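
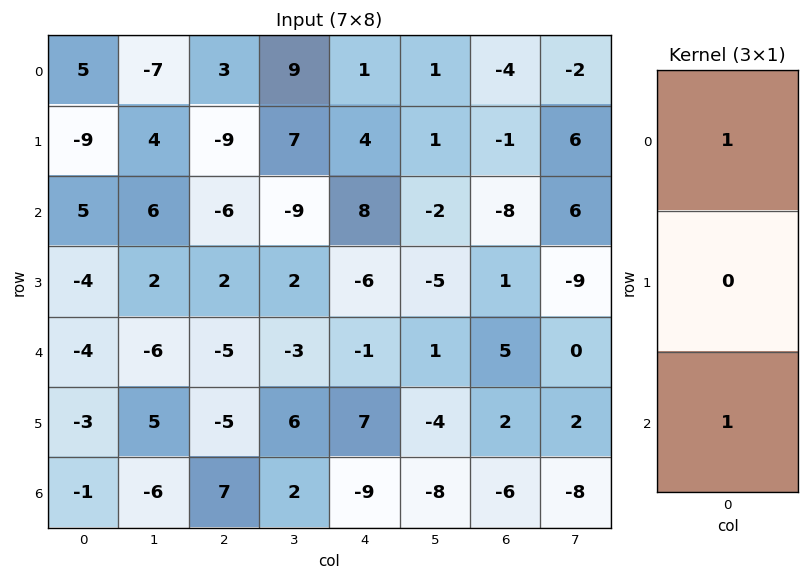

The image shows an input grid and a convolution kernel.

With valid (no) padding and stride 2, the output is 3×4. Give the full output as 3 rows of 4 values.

Output[0,0]: The receptive field on the input at this output position is [5 / -9 / 5]. Elementwise product with the kernel and sum: 5·1 + 5·1.

10 -3 9 -12
1 -11 7 -3
-5 2 -10 -1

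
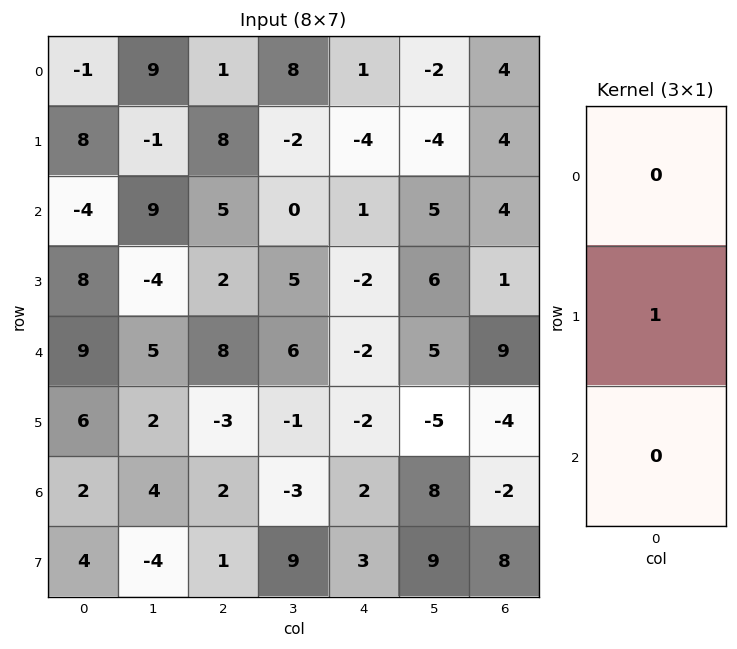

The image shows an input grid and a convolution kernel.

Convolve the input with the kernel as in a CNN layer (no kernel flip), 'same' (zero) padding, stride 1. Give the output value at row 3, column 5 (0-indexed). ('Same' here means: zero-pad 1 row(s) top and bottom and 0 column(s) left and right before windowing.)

The receptive field on the zero-padded input at this output position is [5 / 6 / 5]. Elementwise product with the kernel and sum: 6·1.

6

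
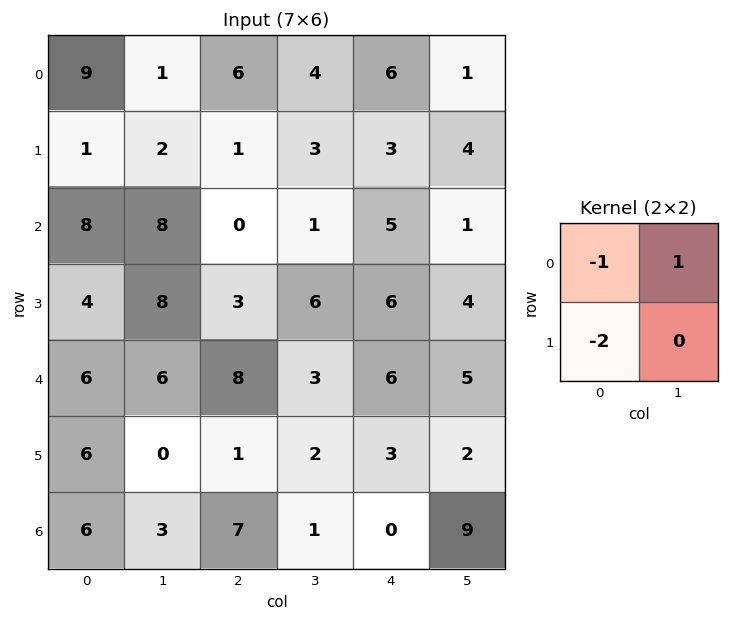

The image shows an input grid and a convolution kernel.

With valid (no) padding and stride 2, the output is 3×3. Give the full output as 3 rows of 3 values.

-10 -4 -11
-8 -5 -16
-12 -7 -7

Output[0,0]: The receptive field on the input at this output position is [9 1 / 1 2]. Elementwise product with the kernel and sum: 9·-1 + 1·1 + 1·-2.
Output[0,1]: The receptive field on the input at this output position is [6 4 / 1 3]. Elementwise product with the kernel and sum: 6·-1 + 4·1 + 1·-2.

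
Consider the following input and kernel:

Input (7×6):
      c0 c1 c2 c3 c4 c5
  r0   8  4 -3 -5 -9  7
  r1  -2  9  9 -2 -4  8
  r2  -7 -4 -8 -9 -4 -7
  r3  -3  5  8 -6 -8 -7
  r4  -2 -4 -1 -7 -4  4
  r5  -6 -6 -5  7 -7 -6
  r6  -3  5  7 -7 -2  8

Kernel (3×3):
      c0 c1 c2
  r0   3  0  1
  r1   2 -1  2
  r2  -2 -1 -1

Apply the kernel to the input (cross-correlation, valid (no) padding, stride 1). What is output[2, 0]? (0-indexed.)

-15

The receptive field on the input at this output position is [-7 -4 -8 / -3 5 8 / -2 -4 -1]. Elementwise product with the kernel and sum: -7·3 + -8·1 + -3·2 + 5·-1 + 8·2 + -2·-2 + -4·-1 + -1·-1.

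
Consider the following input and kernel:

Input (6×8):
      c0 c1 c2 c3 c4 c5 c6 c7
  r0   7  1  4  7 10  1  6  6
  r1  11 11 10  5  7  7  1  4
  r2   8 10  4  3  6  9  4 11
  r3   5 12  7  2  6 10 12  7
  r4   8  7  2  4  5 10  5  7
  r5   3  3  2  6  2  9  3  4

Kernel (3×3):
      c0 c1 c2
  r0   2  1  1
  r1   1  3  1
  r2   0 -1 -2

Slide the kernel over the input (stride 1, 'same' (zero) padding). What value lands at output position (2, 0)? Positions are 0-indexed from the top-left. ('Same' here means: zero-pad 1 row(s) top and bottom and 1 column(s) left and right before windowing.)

27

The receptive field on the zero-padded input at this output position is [0 11 11 / 0 8 10 / 0 5 12]. Elementwise product with the kernel and sum: 0·2 + 11·1 + 11·1 + 0·1 + 8·3 + 10·1 + 5·-1 + 12·-2.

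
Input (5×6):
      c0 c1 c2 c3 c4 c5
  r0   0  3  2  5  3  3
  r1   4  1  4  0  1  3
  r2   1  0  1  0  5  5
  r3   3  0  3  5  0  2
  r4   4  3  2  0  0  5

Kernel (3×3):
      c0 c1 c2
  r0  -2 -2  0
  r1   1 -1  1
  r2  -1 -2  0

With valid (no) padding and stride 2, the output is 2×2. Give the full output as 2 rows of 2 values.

0 -10
-6 -6

Output[0,0]: The receptive field on the input at this output position is [0 3 2 / 4 1 4 / 1 0 1]. Elementwise product with the kernel and sum: 0·-2 + 3·-2 + 4·1 + 1·-1 + 4·1 + 1·-1 + 0·-2.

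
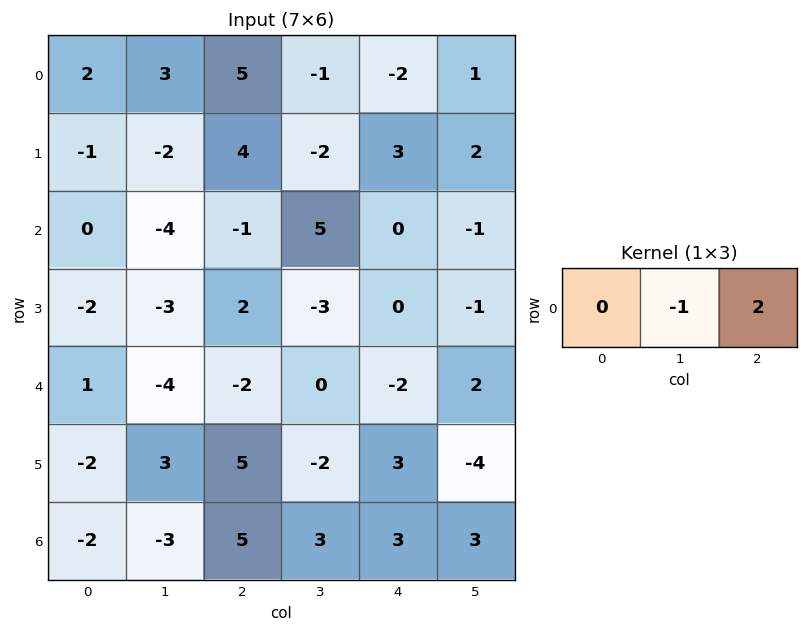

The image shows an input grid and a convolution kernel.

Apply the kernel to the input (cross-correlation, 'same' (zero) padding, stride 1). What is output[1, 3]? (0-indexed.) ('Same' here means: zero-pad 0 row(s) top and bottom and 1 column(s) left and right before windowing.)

8

The receptive field on the zero-padded input at this output position is [4 -2 3]. Elementwise product with the kernel and sum: -2·-1 + 3·2.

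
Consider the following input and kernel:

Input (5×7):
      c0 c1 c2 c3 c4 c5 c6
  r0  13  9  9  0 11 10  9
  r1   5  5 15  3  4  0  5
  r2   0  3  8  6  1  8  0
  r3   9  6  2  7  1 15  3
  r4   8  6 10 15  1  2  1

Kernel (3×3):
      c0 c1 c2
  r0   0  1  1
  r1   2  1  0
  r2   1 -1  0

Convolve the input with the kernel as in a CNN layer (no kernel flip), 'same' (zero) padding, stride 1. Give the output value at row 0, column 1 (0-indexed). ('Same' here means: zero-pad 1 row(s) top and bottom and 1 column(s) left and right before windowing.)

The receptive field on the zero-padded input at this output position is [0 0 0 / 13 9 9 / 5 5 15]. Elementwise product with the kernel and sum: 0·1 + 0·1 + 13·2 + 9·1 + 5·1 + 5·-1.

35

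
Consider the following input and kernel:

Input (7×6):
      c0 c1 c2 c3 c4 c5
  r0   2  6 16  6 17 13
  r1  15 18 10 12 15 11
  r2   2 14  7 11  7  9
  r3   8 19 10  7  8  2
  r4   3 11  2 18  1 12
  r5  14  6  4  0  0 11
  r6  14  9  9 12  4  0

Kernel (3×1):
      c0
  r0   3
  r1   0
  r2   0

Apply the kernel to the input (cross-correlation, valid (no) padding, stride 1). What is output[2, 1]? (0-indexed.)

The receptive field on the input at this output position is [14 / 19 / 11]. Elementwise product with the kernel and sum: 14·3.

42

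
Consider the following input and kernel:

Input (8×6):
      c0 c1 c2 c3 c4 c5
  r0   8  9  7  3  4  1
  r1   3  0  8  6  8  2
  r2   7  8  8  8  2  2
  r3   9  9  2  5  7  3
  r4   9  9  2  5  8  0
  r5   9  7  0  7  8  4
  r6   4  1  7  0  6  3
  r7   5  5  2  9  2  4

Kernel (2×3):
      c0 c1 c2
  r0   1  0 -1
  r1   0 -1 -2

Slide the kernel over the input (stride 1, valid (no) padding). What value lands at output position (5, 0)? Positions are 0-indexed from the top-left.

-6

The receptive field on the input at this output position is [9 7 0 / 4 1 7]. Elementwise product with the kernel and sum: 9·1 + 0·-1 + 1·-1 + 7·-2.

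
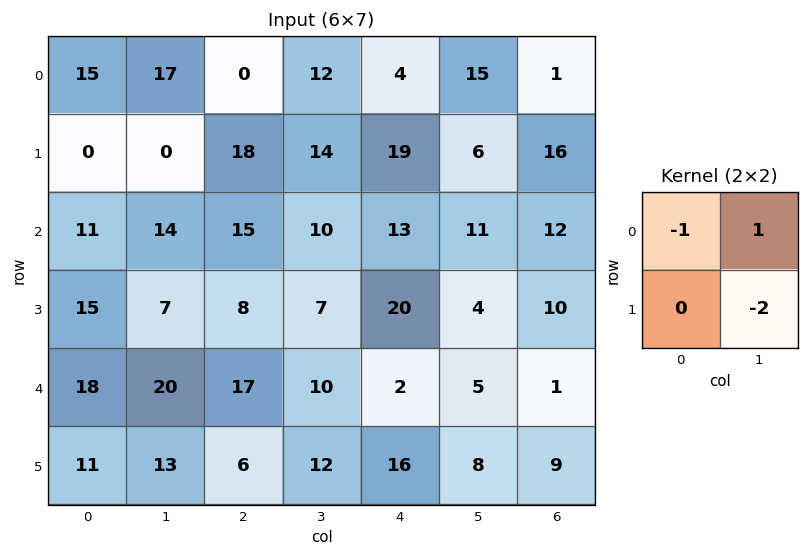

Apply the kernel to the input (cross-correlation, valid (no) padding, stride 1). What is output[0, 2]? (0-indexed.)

The receptive field on the input at this output position is [0 12 / 18 14]. Elementwise product with the kernel and sum: 0·-1 + 12·1 + 14·-2.

-16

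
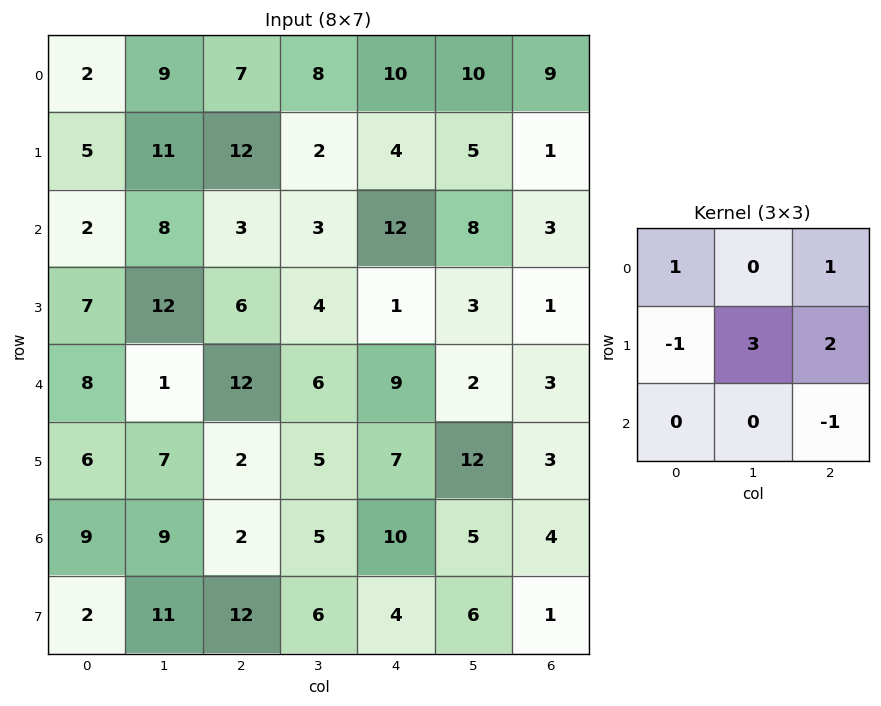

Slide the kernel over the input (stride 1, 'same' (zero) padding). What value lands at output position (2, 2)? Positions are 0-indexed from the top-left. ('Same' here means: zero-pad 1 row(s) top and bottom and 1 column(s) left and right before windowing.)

16

The receptive field on the zero-padded input at this output position is [11 12 2 / 8 3 3 / 12 6 4]. Elementwise product with the kernel and sum: 11·1 + 2·1 + 8·-1 + 3·3 + 3·2 + 4·-1.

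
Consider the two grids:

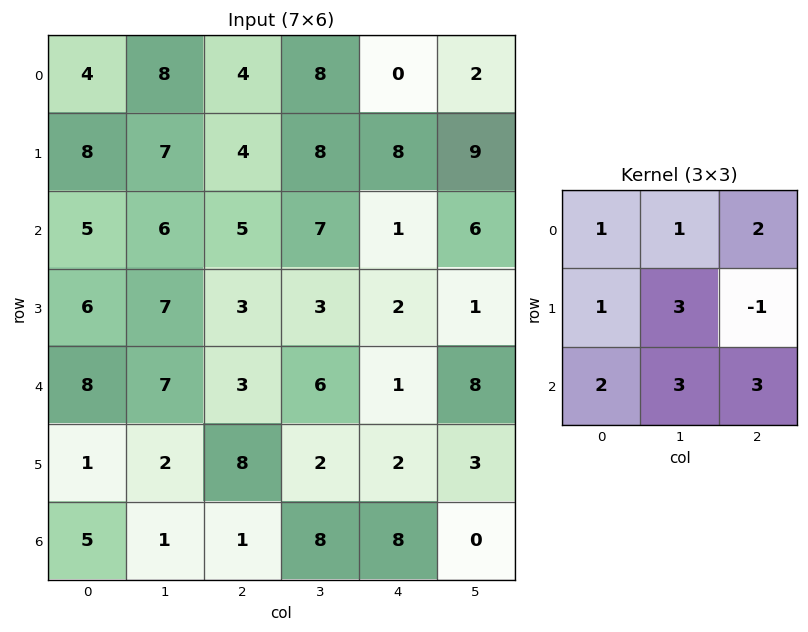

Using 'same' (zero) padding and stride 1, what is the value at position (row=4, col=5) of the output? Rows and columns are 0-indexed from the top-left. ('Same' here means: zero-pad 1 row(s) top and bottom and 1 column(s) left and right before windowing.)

The receptive field on the zero-padded input at this output position is [2 1 0 / 1 8 0 / 2 3 0]. Elementwise product with the kernel and sum: 2·1 + 1·1 + 0·2 + 1·1 + 8·3 + 0·-1 + 2·2 + 3·3 + 0·3.

41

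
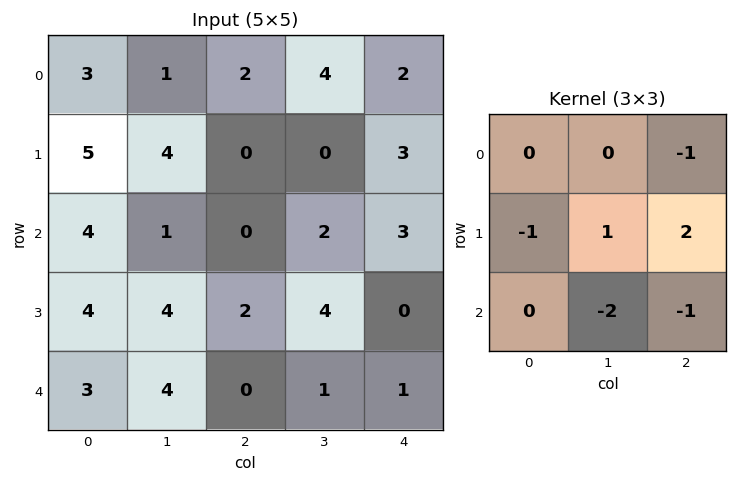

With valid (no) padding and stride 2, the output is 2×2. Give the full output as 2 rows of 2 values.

-5 -3
-4 -4

Output[0,0]: The receptive field on the input at this output position is [3 1 2 / 5 4 0 / 4 1 0]. Elementwise product with the kernel and sum: 2·-1 + 5·-1 + 4·1 + 0·2 + 1·-2 + 0·-1.
Output[0,1]: The receptive field on the input at this output position is [2 4 2 / 0 0 3 / 0 2 3]. Elementwise product with the kernel and sum: 2·-1 + 0·-1 + 0·1 + 3·2 + 2·-2 + 3·-1.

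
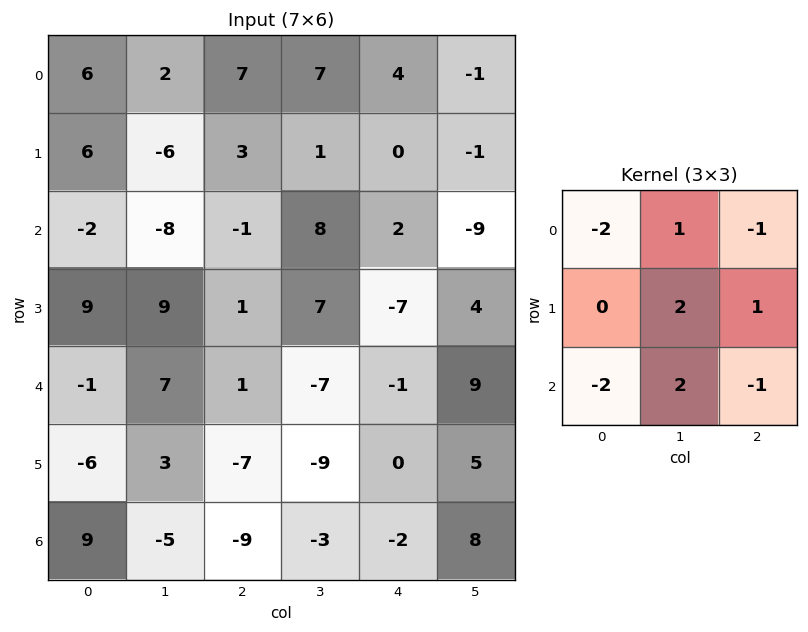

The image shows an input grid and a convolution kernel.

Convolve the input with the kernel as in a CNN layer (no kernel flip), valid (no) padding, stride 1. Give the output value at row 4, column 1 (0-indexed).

-34

The receptive field on the input at this output position is [7 1 -7 / 3 -7 -9 / -5 -9 -3]. Elementwise product with the kernel and sum: 7·-2 + 1·1 + -7·-1 + -7·2 + -9·1 + -5·-2 + -9·2 + -3·-1.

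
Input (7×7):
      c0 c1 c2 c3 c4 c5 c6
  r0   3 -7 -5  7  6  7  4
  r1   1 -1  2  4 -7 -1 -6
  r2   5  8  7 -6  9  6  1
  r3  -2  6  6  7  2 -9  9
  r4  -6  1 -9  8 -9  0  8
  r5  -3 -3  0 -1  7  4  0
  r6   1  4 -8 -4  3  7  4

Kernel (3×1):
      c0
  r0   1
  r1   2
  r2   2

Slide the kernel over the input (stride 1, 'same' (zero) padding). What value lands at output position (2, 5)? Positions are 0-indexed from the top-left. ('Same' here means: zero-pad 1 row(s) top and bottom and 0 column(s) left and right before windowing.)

-7

The receptive field on the zero-padded input at this output position is [-1 / 6 / -9]. Elementwise product with the kernel and sum: -1·1 + 6·2 + -9·2.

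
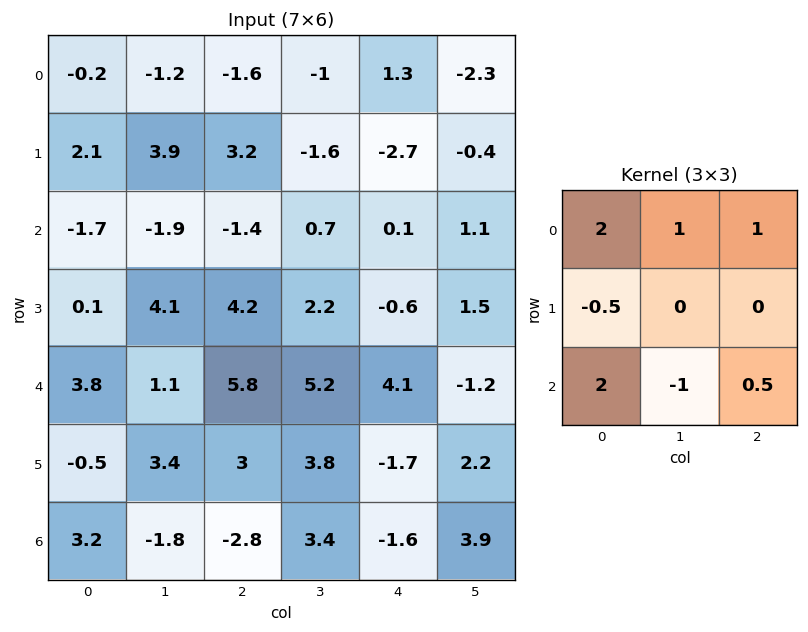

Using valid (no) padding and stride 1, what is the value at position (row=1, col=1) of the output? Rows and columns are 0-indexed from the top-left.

The receptive field on the input at this output position is [3.9 3.2 -1.6 / -1.9 -1.4 0.7 / 4.1 4.2 2.2]. Elementwise product with the kernel and sum: 3.9·2 + 3.2·1 + -1.6·1 + -1.9·-0.5 + 4.1·2 + 4.2·-1 + 2.2·0.5.

15.45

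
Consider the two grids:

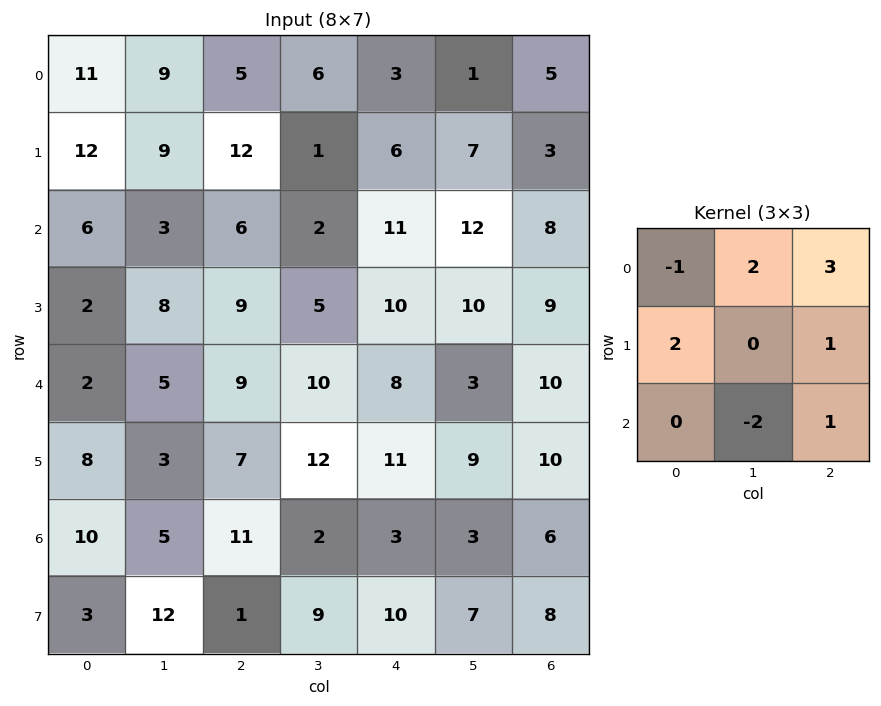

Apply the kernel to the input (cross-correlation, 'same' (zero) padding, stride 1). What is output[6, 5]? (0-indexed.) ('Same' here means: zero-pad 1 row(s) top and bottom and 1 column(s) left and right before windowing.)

The receptive field on the zero-padded input at this output position is [11 9 10 / 3 3 6 / 10 7 8]. Elementwise product with the kernel and sum: 11·-1 + 9·2 + 10·3 + 3·2 + 6·1 + 7·-2 + 8·1.

43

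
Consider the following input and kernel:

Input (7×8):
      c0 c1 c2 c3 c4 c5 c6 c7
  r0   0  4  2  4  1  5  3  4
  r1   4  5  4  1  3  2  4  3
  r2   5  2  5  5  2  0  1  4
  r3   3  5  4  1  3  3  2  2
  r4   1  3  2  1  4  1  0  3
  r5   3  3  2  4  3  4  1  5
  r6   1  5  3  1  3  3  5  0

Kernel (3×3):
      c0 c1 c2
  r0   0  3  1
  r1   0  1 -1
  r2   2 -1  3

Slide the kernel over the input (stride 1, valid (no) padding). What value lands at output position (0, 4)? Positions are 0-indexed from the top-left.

The receptive field on the input at this output position is [1 5 3 / 3 2 4 / 2 0 1]. Elementwise product with the kernel and sum: 5·3 + 3·1 + 2·1 + 4·-1 + 2·2 + 0·-1 + 1·3.

23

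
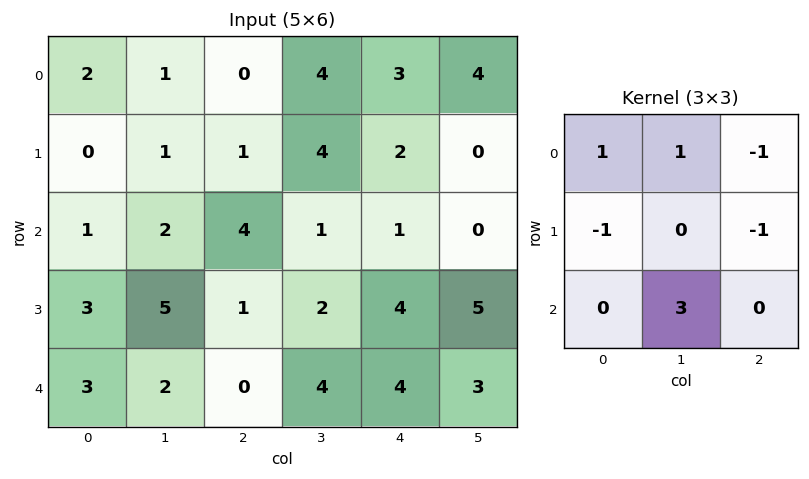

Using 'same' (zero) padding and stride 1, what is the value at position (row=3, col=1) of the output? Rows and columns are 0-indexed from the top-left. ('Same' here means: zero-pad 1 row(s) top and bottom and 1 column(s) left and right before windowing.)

1

The receptive field on the zero-padded input at this output position is [1 2 4 / 3 5 1 / 3 2 0]. Elementwise product with the kernel and sum: 1·1 + 2·1 + 4·-1 + 3·-1 + 1·-1 + 2·3.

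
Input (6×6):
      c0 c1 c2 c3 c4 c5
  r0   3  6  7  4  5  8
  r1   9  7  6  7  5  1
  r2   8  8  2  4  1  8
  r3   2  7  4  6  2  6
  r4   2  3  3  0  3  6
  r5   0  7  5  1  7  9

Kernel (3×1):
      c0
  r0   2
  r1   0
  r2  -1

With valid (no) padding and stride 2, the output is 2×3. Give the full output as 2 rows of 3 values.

Output[0,0]: The receptive field on the input at this output position is [3 / 9 / 8]. Elementwise product with the kernel and sum: 3·2 + 8·-1.

-2 12 9
14 1 -1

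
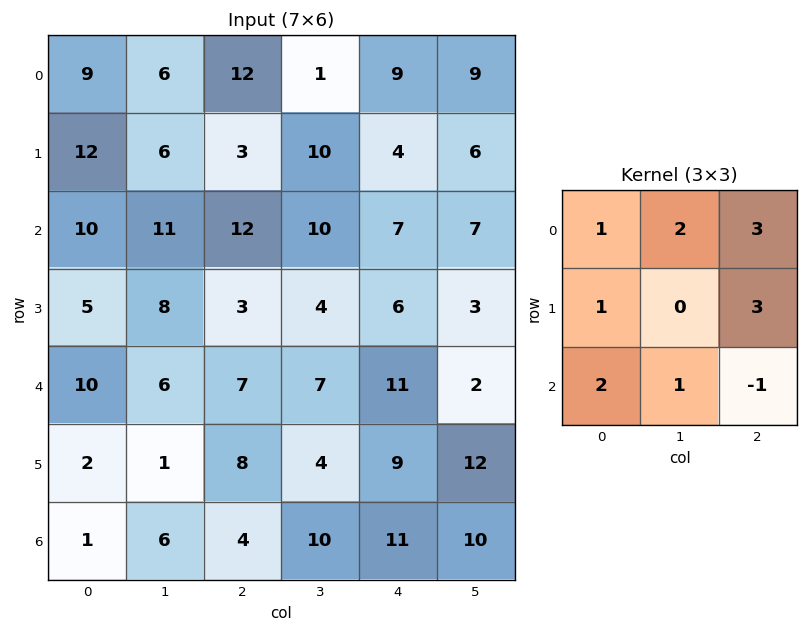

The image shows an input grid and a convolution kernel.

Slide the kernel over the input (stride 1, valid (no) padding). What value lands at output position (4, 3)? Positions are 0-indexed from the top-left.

The receptive field on the input at this output position is [7 11 2 / 4 9 12 / 10 11 10]. Elementwise product with the kernel and sum: 7·1 + 11·2 + 2·3 + 4·1 + 12·3 + 10·2 + 11·1 + 10·-1.

96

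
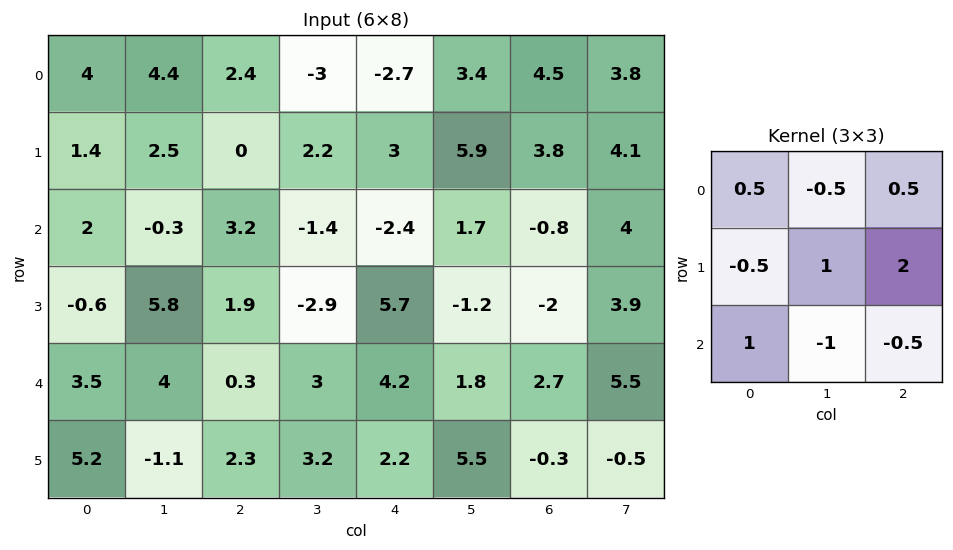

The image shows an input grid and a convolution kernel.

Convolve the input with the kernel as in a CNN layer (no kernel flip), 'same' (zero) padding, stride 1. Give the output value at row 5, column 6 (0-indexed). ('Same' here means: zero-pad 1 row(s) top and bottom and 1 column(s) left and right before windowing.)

The receptive field on the zero-padded input at this output position is [1.8 2.7 5.5 / 5.5 -0.3 -0.5 / 0 0 0]. Elementwise product with the kernel and sum: 1.8·0.5 + 2.7·-0.5 + 5.5·0.5 + 5.5·-0.5 + -0.3·1 + -0.5·2 + 0·1 + 0·-1 + 0·-0.5.

-1.75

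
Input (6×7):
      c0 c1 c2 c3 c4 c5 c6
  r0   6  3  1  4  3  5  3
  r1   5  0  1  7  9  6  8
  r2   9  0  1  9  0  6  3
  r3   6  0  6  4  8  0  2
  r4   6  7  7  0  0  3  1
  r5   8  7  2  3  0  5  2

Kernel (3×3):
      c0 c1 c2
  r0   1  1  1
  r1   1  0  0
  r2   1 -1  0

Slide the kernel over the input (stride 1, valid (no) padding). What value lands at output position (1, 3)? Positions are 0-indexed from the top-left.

27

The receptive field on the input at this output position is [7 9 6 / 9 0 6 / 4 8 0]. Elementwise product with the kernel and sum: 7·1 + 9·1 + 6·1 + 9·1 + 4·1 + 8·-1.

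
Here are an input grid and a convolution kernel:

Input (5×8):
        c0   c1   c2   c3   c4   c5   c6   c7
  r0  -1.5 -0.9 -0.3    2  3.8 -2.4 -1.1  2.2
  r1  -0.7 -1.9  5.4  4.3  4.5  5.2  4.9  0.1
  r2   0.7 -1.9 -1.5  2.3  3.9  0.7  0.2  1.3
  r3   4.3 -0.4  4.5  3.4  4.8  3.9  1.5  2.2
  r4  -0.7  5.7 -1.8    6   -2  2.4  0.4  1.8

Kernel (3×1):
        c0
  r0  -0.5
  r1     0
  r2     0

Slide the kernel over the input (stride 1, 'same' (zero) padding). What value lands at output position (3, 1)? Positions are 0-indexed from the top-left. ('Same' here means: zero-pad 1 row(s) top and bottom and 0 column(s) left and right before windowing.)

0.95

The receptive field on the zero-padded input at this output position is [-1.9 / -0.4 / 5.7]. Elementwise product with the kernel and sum: -1.9·-0.5.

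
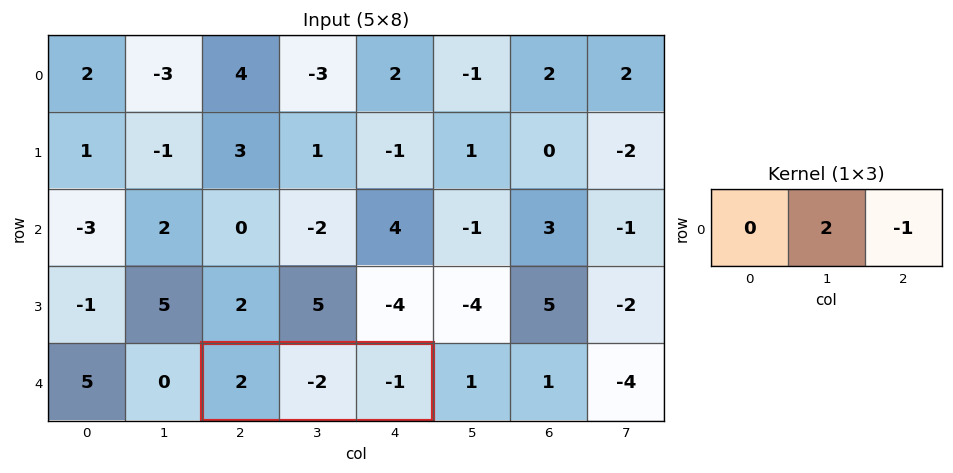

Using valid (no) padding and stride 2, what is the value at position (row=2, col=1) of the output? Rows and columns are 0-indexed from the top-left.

The receptive field on the input at this output position is [2 -2 -1]. Elementwise product with the kernel and sum: -2·2 + -1·-1.

-3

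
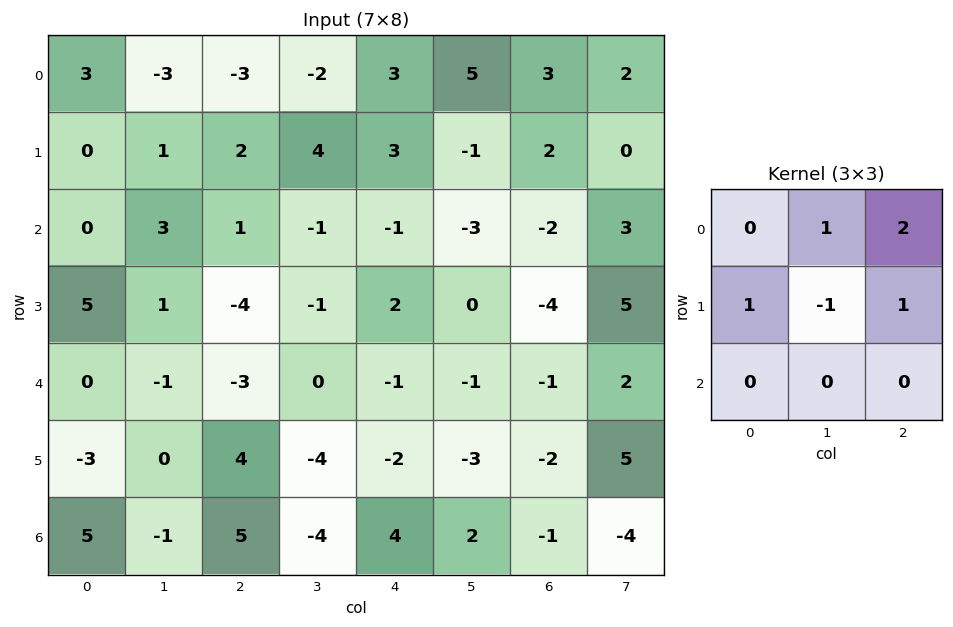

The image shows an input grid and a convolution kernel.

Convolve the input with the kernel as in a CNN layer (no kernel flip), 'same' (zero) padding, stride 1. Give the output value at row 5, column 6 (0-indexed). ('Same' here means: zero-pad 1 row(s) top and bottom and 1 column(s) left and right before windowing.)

The receptive field on the zero-padded input at this output position is [-1 -1 2 / -3 -2 5 / 2 -1 -4]. Elementwise product with the kernel and sum: -1·1 + 2·2 + -3·1 + -2·-1 + 5·1.

7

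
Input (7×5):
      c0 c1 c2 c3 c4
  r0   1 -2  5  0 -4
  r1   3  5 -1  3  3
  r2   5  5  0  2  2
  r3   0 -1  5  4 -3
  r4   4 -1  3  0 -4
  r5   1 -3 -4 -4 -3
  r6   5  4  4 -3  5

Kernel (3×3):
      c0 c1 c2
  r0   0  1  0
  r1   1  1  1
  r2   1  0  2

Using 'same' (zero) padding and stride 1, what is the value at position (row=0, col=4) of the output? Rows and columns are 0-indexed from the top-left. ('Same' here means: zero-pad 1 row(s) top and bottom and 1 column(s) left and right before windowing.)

-1

The receptive field on the zero-padded input at this output position is [0 0 0 / 0 -4 0 / 3 3 0]. Elementwise product with the kernel and sum: 0·1 + 0·1 + -4·1 + 0·1 + 3·1 + 0·2.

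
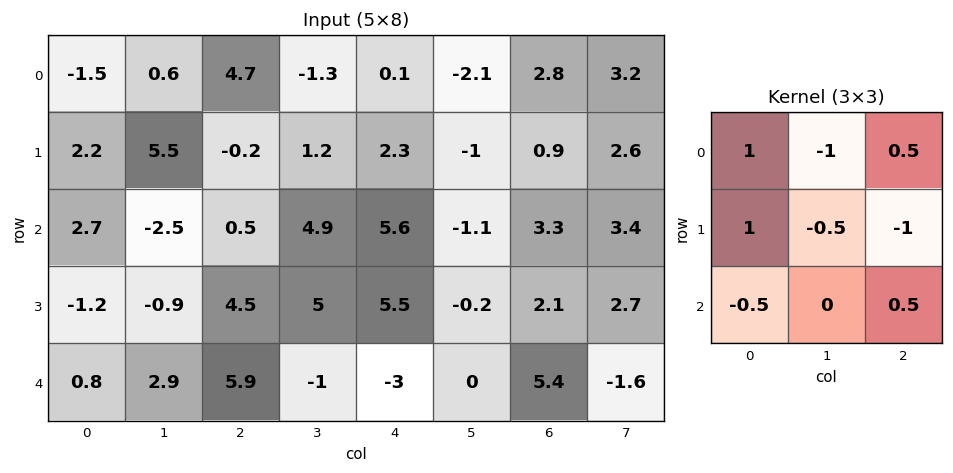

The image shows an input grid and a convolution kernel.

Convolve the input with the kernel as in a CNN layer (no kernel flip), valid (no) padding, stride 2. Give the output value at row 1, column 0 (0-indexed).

The receptive field on the input at this output position is [2.7 -2.5 0.5 / -1.2 -0.9 4.5 / 0.8 2.9 5.9]. Elementwise product with the kernel and sum: 2.7·1 + -2.5·-1 + 0.5·0.5 + -1.2·1 + -0.9·-0.5 + 4.5·-1 + 0.8·-0.5 + 5.9·0.5.

2.75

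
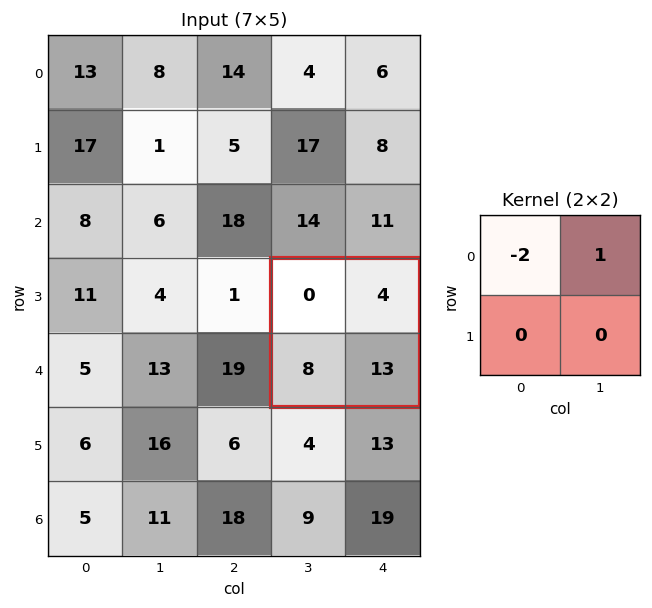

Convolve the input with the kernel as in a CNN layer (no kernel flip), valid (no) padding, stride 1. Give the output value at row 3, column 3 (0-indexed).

4

The receptive field on the input at this output position is [0 4 / 8 13]. Elementwise product with the kernel and sum: 0·-2 + 4·1.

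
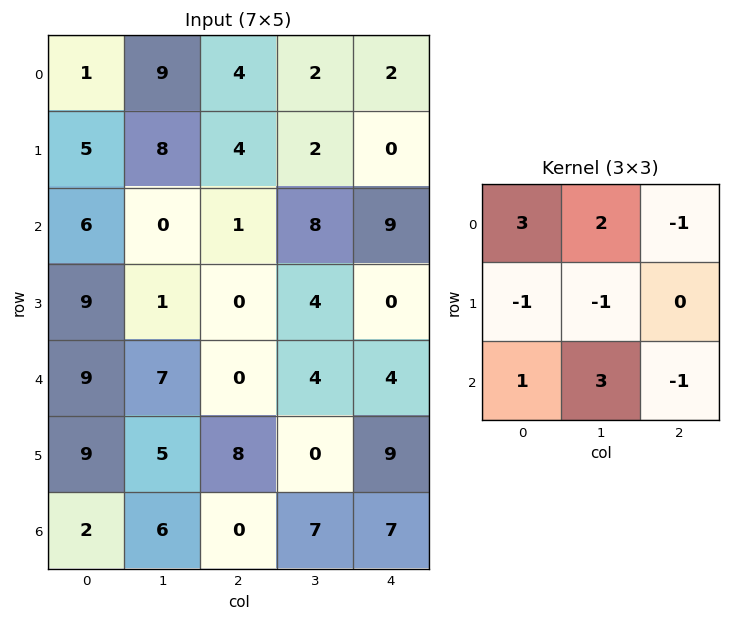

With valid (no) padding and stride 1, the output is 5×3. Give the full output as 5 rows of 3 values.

Output[0,0]: The receptive field on the input at this output position is [1 9 4 / 5 8 4 / 6 0 1]. Elementwise product with the kernel and sum: 1·3 + 9·2 + 4·-1 + 5·-1 + 8·-1 + 6·1 + 0·3 + 1·-1.
Output[0,1]: The receptive field on the input at this output position is [9 4 2 / 8 4 2 / 0 1 8]. Elementwise product with the kernel and sum: 9·3 + 4·2 + 2·-1 + 8·-1 + 4·-1 + 0·1 + 1·3 + 8·-1.

9 16 24
33 26 19
37 -4 14
29 21 3
47 3 10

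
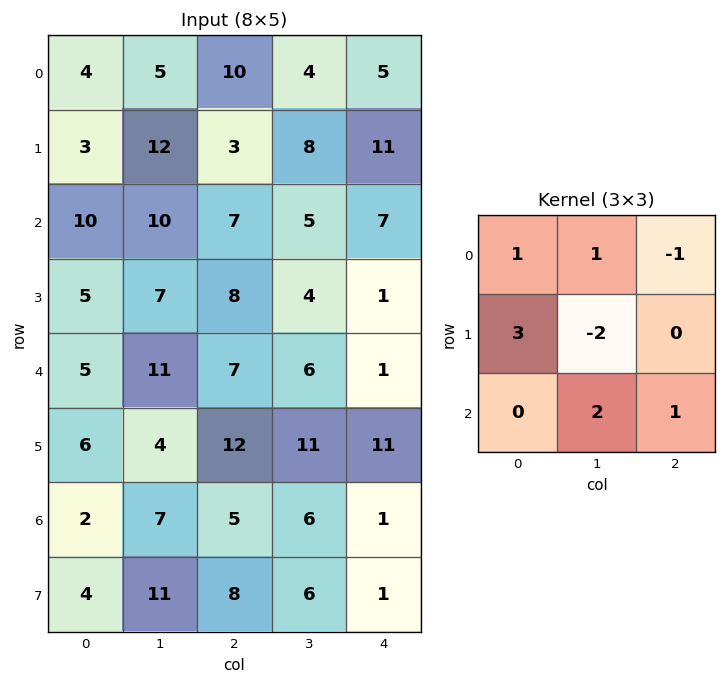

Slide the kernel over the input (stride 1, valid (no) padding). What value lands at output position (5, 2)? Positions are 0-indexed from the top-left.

The receptive field on the input at this output position is [12 11 11 / 5 6 1 / 8 6 1]. Elementwise product with the kernel and sum: 12·1 + 11·1 + 11·-1 + 5·3 + 6·-2 + 6·2 + 1·1.

28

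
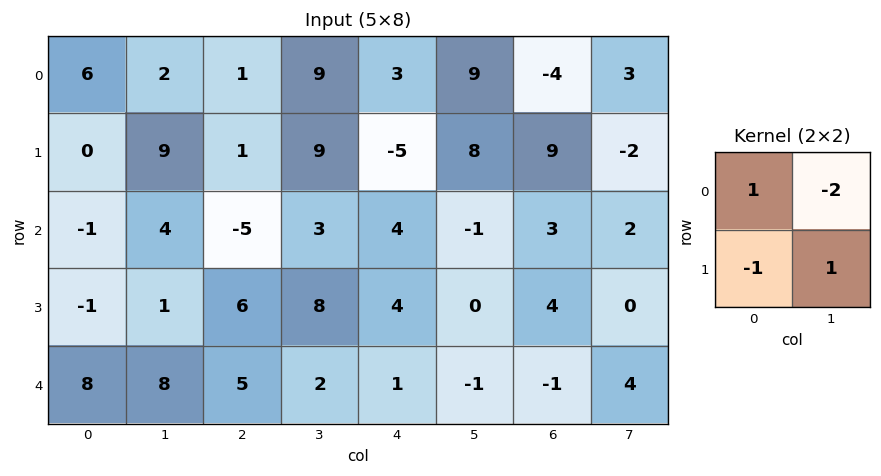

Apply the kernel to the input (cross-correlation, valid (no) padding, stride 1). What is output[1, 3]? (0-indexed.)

The receptive field on the input at this output position is [9 -5 / 3 4]. Elementwise product with the kernel and sum: 9·1 + -5·-2 + 3·-1 + 4·1.

20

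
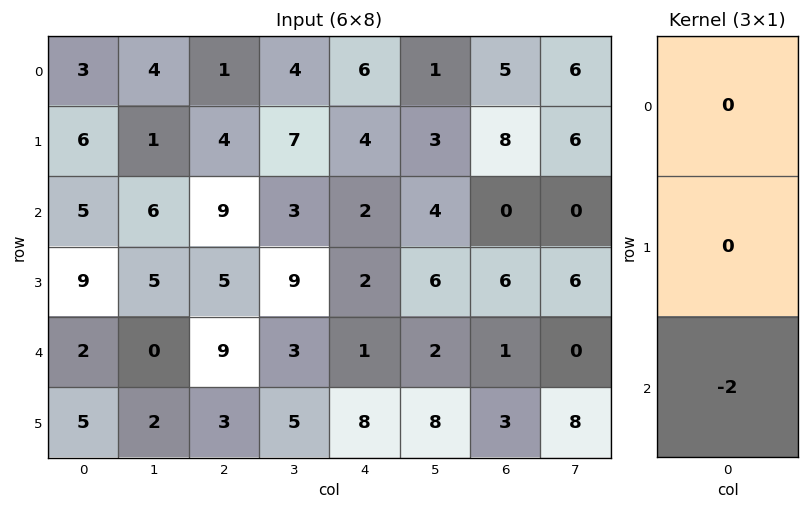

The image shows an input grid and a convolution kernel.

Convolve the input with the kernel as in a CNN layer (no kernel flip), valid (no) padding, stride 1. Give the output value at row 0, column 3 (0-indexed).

The receptive field on the input at this output position is [4 / 7 / 3]. Elementwise product with the kernel and sum: 3·-2.

-6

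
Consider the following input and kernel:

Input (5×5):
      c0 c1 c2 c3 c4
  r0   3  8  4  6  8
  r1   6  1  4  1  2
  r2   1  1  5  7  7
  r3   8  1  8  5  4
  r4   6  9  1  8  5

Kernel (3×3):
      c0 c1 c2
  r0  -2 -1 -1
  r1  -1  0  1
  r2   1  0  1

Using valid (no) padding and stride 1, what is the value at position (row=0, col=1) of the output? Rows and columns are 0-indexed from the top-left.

-18

The receptive field on the input at this output position is [8 4 6 / 1 4 1 / 1 5 7]. Elementwise product with the kernel and sum: 8·-2 + 4·-1 + 6·-1 + 1·-1 + 1·1 + 1·1 + 7·1.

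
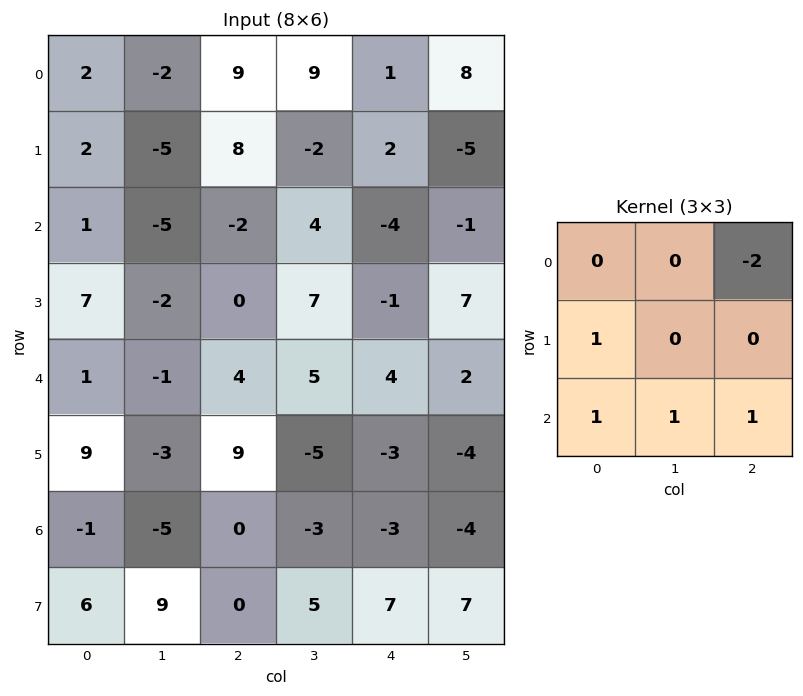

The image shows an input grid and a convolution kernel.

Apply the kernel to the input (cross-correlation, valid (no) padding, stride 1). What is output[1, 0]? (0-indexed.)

-10

The receptive field on the input at this output position is [2 -5 8 / 1 -5 -2 / 7 -2 0]. Elementwise product with the kernel and sum: 8·-2 + 1·1 + 7·1 + -2·1 + 0·1.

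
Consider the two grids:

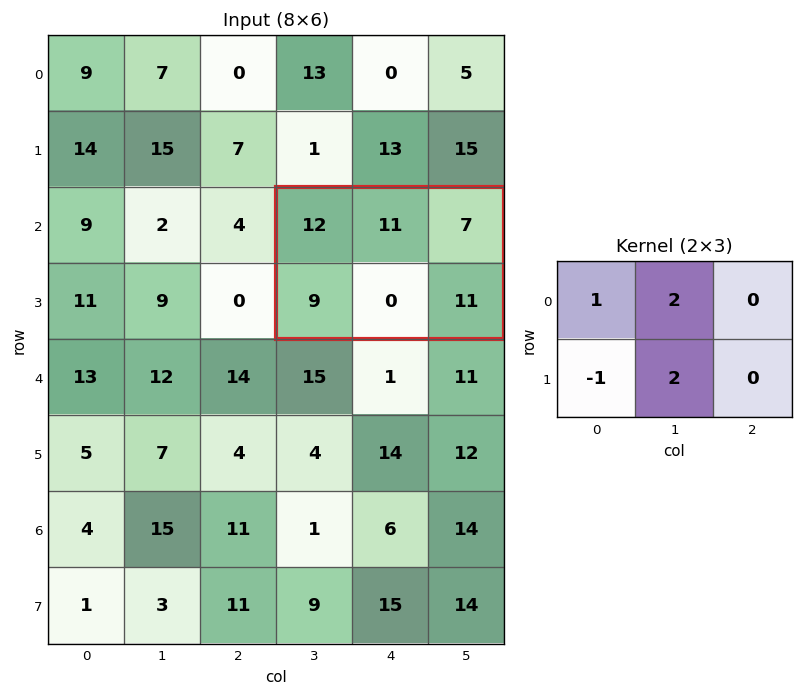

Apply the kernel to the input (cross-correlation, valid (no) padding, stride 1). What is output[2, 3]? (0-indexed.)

25

The receptive field on the input at this output position is [12 11 7 / 9 0 11]. Elementwise product with the kernel and sum: 12·1 + 11·2 + 9·-1 + 0·2.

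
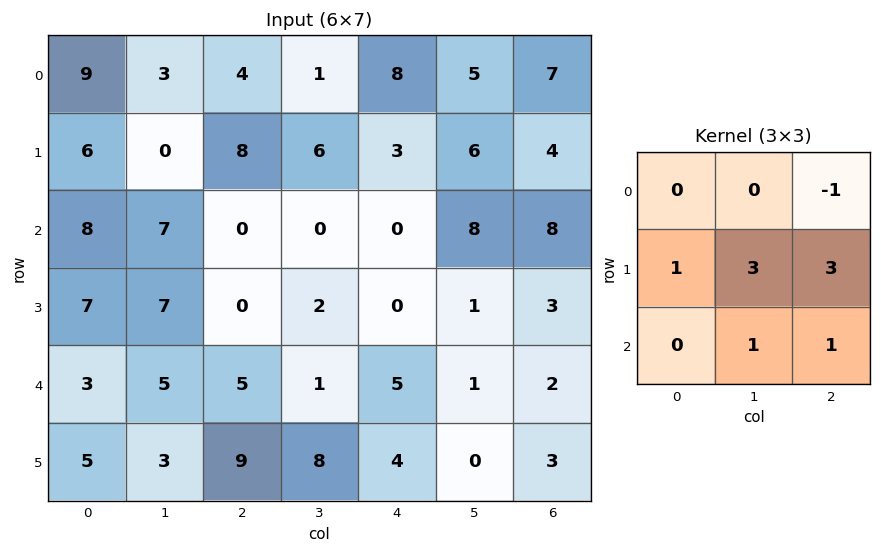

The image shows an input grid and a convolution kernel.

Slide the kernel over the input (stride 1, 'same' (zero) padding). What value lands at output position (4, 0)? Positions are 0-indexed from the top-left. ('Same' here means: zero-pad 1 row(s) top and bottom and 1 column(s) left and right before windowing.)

The receptive field on the zero-padded input at this output position is [0 7 7 / 0 3 5 / 0 5 3]. Elementwise product with the kernel and sum: 7·-1 + 0·1 + 3·3 + 5·3 + 5·1 + 3·1.

25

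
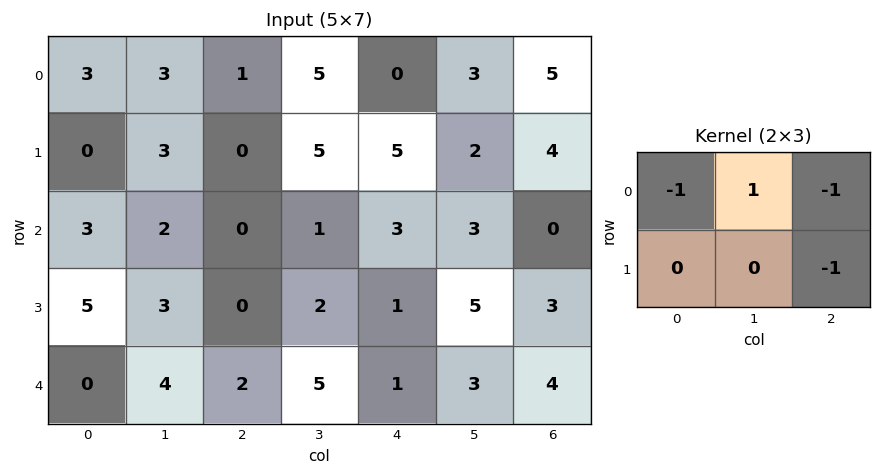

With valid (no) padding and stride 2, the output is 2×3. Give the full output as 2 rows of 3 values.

-1 -1 -6
-1 -3 -3

Output[0,0]: The receptive field on the input at this output position is [3 3 1 / 0 3 0]. Elementwise product with the kernel and sum: 3·-1 + 3·1 + 1·-1 + 0·-1.
Output[0,1]: The receptive field on the input at this output position is [1 5 0 / 0 5 5]. Elementwise product with the kernel and sum: 1·-1 + 5·1 + 0·-1 + 5·-1.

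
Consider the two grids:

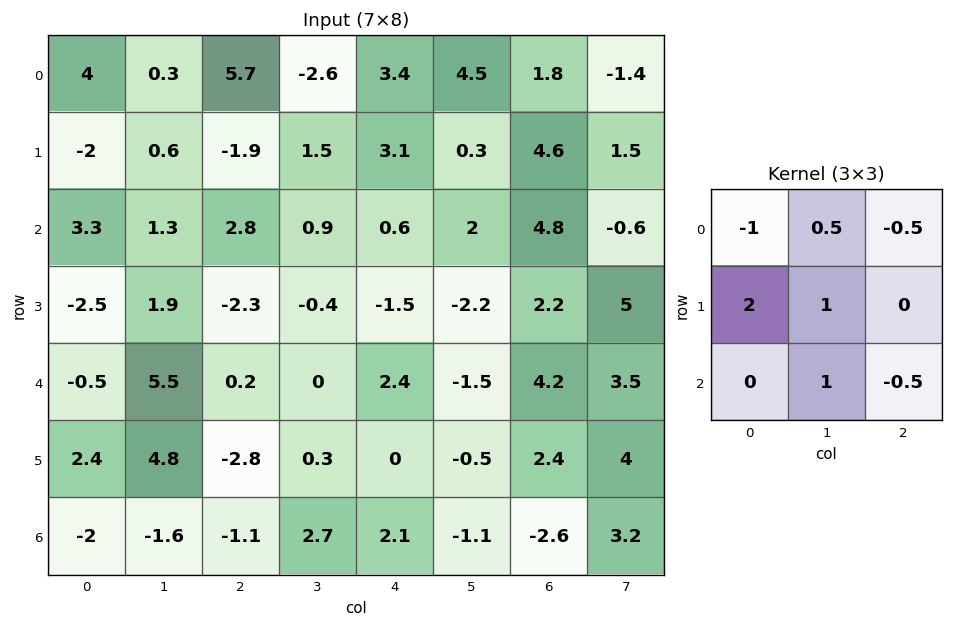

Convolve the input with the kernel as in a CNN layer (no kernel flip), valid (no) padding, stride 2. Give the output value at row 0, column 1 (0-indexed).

The receptive field on the input at this output position is [5.7 -2.6 3.4 / -1.9 1.5 3.1 / 2.8 0.9 0.6]. Elementwise product with the kernel and sum: 5.7·-1 + -2.6·0.5 + 3.4·-0.5 + -1.9·2 + 1.5·1 + 0.9·1 + 0.6·-0.5.

-10.4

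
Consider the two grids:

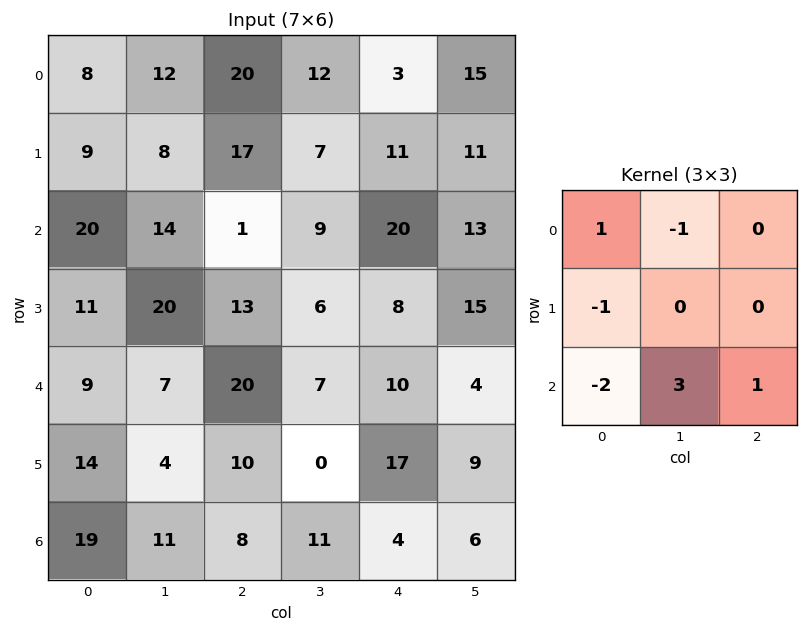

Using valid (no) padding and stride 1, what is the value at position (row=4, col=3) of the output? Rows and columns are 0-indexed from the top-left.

-7

The receptive field on the input at this output position is [7 10 4 / 0 17 9 / 11 4 6]. Elementwise product with the kernel and sum: 7·1 + 10·-1 + 0·-1 + 11·-2 + 4·3 + 6·1.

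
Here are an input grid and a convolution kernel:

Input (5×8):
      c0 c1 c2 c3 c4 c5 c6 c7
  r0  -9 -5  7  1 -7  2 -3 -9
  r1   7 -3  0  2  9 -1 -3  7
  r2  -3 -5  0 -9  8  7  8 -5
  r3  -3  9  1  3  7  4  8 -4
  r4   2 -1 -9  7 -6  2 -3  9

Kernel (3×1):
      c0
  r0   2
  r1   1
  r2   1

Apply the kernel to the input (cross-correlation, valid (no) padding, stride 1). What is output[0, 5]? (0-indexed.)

The receptive field on the input at this output position is [2 / -1 / 7]. Elementwise product with the kernel and sum: 2·2 + -1·1 + 7·1.

10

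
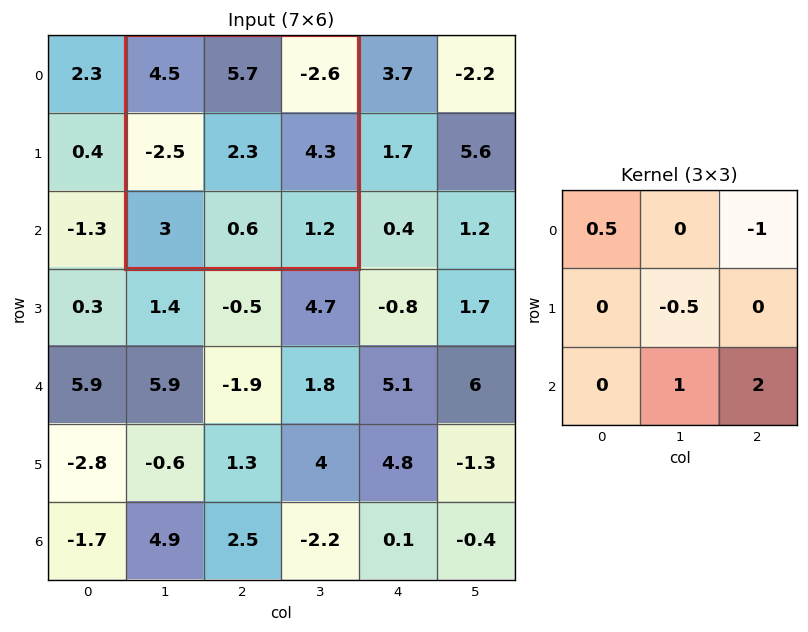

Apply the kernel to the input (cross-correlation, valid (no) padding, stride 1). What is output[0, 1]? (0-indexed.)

6.7

The receptive field on the input at this output position is [4.5 5.7 -2.6 / -2.5 2.3 4.3 / 3 0.6 1.2]. Elementwise product with the kernel and sum: 4.5·0.5 + -2.6·-1 + 2.3·-0.5 + 0.6·1 + 1.2·2.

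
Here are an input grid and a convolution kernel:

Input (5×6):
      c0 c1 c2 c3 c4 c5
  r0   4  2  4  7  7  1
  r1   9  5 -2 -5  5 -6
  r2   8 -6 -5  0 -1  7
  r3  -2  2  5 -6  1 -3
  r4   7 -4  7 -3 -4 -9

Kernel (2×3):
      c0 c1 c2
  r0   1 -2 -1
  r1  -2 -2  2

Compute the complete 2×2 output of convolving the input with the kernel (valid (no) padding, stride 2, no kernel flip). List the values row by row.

Output[0,0]: The receptive field on the input at this output position is [4 2 4 / 9 5 -2]. Elementwise product with the kernel and sum: 4·1 + 2·-2 + 4·-1 + 9·-2 + 5·-2 + -2·2.
Output[0,1]: The receptive field on the input at this output position is [4 7 7 / -2 -5 5]. Elementwise product with the kernel and sum: 4·1 + 7·-2 + 7·-1 + -2·-2 + -5·-2 + 5·2.

-36 7
35 0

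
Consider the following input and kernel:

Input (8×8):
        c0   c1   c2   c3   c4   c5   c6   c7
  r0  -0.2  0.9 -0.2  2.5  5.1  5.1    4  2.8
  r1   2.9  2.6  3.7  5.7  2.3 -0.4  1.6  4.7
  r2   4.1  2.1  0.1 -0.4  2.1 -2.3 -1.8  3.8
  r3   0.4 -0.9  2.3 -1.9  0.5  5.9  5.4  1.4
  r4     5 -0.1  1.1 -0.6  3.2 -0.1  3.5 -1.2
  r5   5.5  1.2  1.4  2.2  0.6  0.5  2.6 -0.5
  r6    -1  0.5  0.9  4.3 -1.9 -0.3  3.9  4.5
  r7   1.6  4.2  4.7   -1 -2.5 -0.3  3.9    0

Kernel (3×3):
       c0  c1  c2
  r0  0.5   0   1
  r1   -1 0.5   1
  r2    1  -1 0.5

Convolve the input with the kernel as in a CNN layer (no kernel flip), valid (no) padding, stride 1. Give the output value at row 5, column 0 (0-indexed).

The receptive field on the input at this output position is [5.5 1.2 1.4 / -1 0.5 0.9 / 1.6 4.2 4.7]. Elementwise product with the kernel and sum: 5.5·0.5 + 1.4·1 + -1·-1 + 0.5·0.5 + 0.9·1 + 1.6·1 + 4.2·-1 + 4.7·0.5.

6.05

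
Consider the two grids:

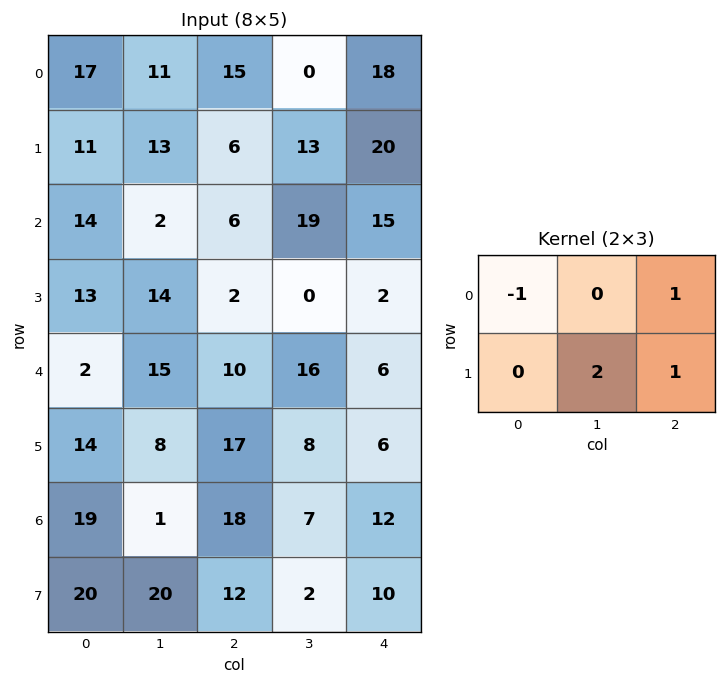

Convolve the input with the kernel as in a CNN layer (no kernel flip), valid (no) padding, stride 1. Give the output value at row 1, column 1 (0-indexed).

31

The receptive field on the input at this output position is [13 6 13 / 2 6 19]. Elementwise product with the kernel and sum: 13·-1 + 13·1 + 6·2 + 19·1.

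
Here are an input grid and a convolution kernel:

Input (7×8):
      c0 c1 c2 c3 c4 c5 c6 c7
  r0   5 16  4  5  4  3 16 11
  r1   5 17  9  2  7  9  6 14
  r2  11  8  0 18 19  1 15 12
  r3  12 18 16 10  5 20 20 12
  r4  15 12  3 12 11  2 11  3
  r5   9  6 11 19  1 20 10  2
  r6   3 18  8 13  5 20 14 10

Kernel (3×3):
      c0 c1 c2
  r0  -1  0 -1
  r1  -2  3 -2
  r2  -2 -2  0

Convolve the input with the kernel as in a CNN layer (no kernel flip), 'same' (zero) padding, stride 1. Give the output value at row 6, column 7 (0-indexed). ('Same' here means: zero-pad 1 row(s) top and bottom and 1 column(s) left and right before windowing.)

-8

The receptive field on the zero-padded input at this output position is [10 2 0 / 14 10 0 / 0 0 0]. Elementwise product with the kernel and sum: 10·-1 + 0·-1 + 14·-2 + 10·3 + 0·-2 + 0·-2 + 0·-2.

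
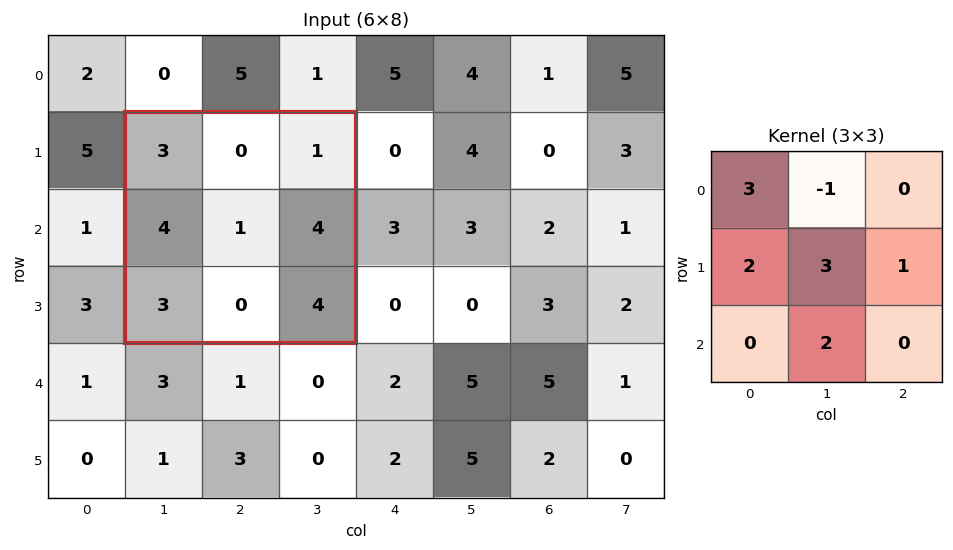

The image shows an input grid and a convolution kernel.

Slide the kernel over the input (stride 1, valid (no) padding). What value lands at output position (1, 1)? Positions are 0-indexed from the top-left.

The receptive field on the input at this output position is [3 0 1 / 4 1 4 / 3 0 4]. Elementwise product with the kernel and sum: 3·3 + 0·-1 + 4·2 + 1·3 + 4·1 + 0·2.

24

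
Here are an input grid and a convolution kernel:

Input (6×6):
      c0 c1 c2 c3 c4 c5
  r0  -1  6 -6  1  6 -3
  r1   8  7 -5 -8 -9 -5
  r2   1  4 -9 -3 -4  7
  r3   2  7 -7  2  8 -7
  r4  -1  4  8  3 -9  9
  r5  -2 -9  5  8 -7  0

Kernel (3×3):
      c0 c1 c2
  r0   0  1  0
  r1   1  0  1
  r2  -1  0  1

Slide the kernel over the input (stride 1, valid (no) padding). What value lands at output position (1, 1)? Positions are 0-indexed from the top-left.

The receptive field on the input at this output position is [7 -5 -8 / 4 -9 -3 / 7 -7 2]. Elementwise product with the kernel and sum: -5·1 + 4·1 + -3·1 + 7·-1 + 2·1.

-9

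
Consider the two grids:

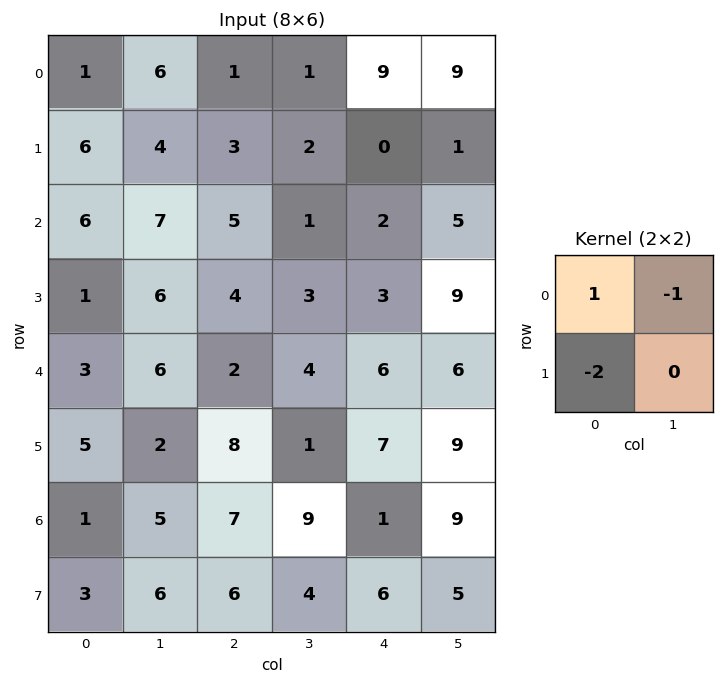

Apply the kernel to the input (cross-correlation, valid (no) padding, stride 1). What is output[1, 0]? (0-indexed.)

-10

The receptive field on the input at this output position is [6 4 / 6 7]. Elementwise product with the kernel and sum: 6·1 + 4·-1 + 6·-2.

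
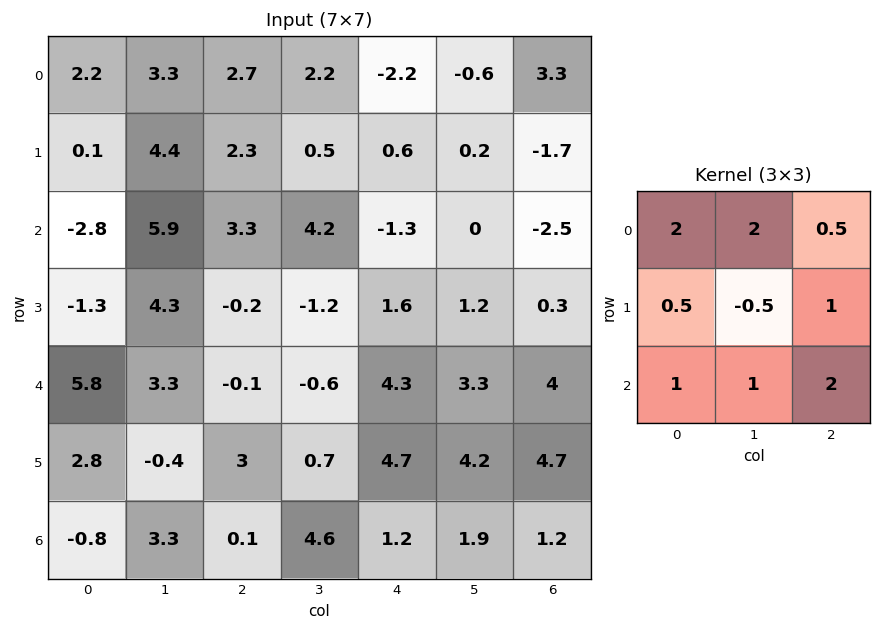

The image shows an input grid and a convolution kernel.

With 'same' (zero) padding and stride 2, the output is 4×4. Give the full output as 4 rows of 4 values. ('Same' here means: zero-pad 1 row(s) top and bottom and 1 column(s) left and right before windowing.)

11.1 10.2 3.1 -3.45
17 20.85 7.85 -0.25
1.95 12.7 16.05 11.55
9.1 11.75 16.5 18.15

Output[0,0]: The receptive field on the zero-padded input at this output position is [0 0 0 / 0 2.2 3.3 / 0 0.1 4.4]. Elementwise product with the kernel and sum: 0·2 + 0·2 + 0·0.5 + 0·0.5 + 2.2·-0.5 + 3.3·1 + 0·1 + 0.1·1 + 4.4·2.
Output[0,1]: The receptive field on the zero-padded input at this output position is [0 0 0 / 3.3 2.7 2.2 / 4.4 2.3 0.5]. Elementwise product with the kernel and sum: 0·2 + 0·2 + 0·0.5 + 3.3·0.5 + 2.7·-0.5 + 2.2·1 + 4.4·1 + 2.3·1 + 0.5·2.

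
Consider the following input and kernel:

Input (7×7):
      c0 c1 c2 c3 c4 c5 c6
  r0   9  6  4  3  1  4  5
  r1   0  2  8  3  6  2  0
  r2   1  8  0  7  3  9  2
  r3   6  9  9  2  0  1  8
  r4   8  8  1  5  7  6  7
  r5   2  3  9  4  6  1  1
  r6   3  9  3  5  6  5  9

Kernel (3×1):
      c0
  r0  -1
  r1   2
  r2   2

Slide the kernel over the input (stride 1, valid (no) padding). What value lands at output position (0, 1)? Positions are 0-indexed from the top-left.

14

The receptive field on the input at this output position is [6 / 2 / 8]. Elementwise product with the kernel and sum: 6·-1 + 2·2 + 8·2.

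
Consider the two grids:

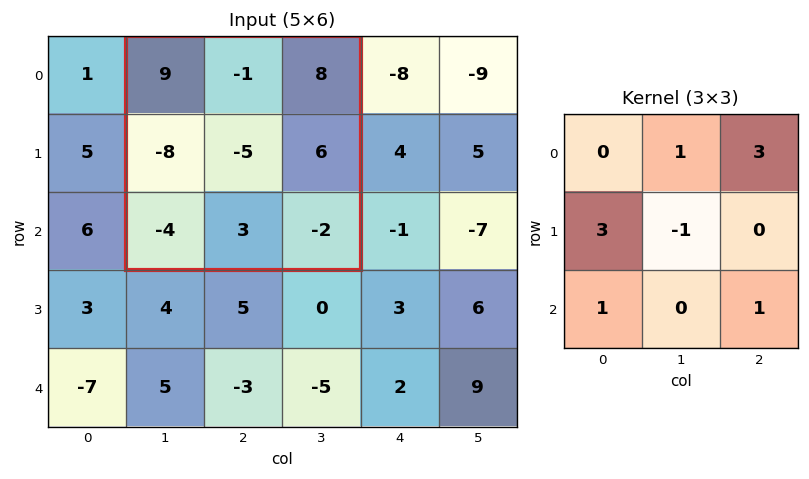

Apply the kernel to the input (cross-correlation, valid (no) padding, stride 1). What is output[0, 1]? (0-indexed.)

The receptive field on the input at this output position is [9 -1 8 / -8 -5 6 / -4 3 -2]. Elementwise product with the kernel and sum: -1·1 + 8·3 + -8·3 + -5·-1 + -4·1 + -2·1.

-2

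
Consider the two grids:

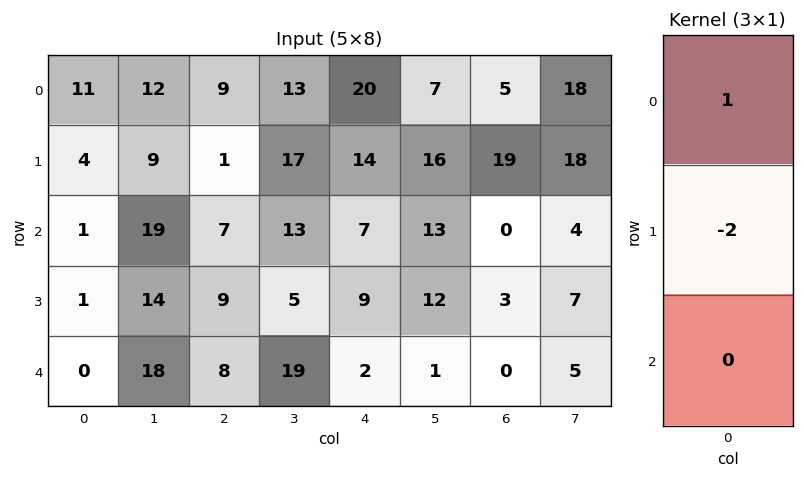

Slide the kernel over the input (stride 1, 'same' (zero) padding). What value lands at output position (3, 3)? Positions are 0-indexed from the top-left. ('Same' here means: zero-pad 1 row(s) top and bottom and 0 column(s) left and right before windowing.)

The receptive field on the zero-padded input at this output position is [13 / 5 / 19]. Elementwise product with the kernel and sum: 13·1 + 5·-2.

3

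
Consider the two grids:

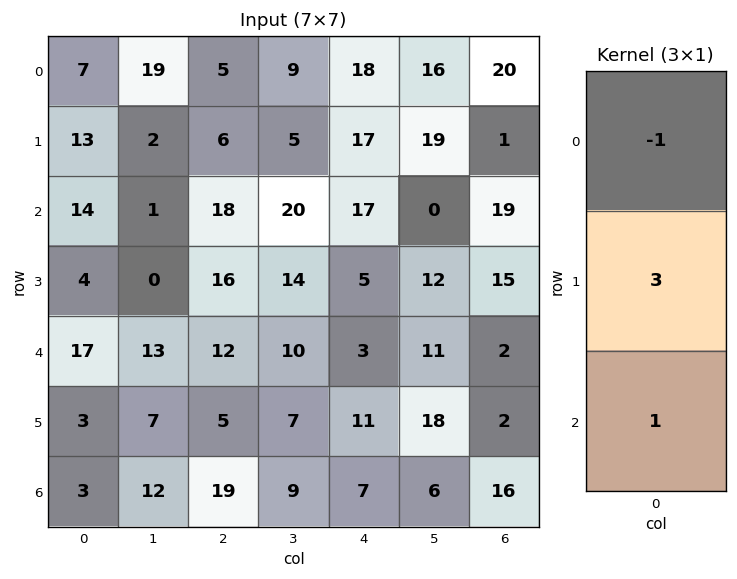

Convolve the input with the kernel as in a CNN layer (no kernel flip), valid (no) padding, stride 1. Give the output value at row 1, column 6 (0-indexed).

71

The receptive field on the input at this output position is [1 / 19 / 15]. Elementwise product with the kernel and sum: 1·-1 + 19·3 + 15·1.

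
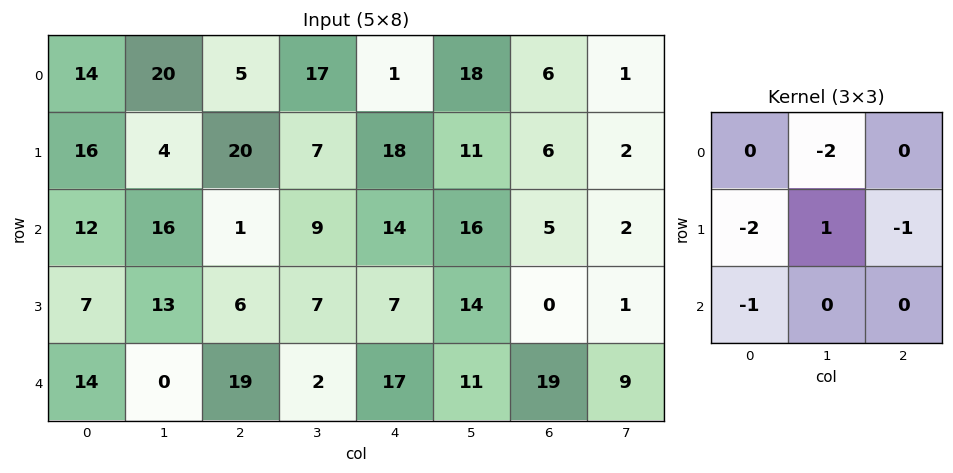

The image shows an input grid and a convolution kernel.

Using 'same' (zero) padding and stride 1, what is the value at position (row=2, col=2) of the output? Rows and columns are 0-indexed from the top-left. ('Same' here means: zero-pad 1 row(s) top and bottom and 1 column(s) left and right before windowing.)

The receptive field on the zero-padded input at this output position is [4 20 7 / 16 1 9 / 13 6 7]. Elementwise product with the kernel and sum: 20·-2 + 16·-2 + 1·1 + 9·-1 + 13·-1.

-93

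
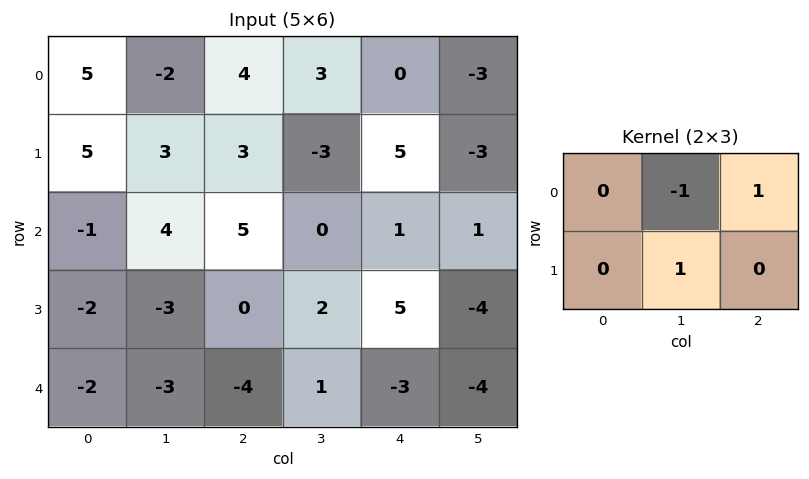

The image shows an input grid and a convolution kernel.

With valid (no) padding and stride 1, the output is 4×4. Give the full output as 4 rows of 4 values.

9 2 -6 2
4 -1 8 -7
-2 -5 3 5
0 -2 4 -12

Output[0,0]: The receptive field on the input at this output position is [5 -2 4 / 5 3 3]. Elementwise product with the kernel and sum: -2·-1 + 4·1 + 3·1.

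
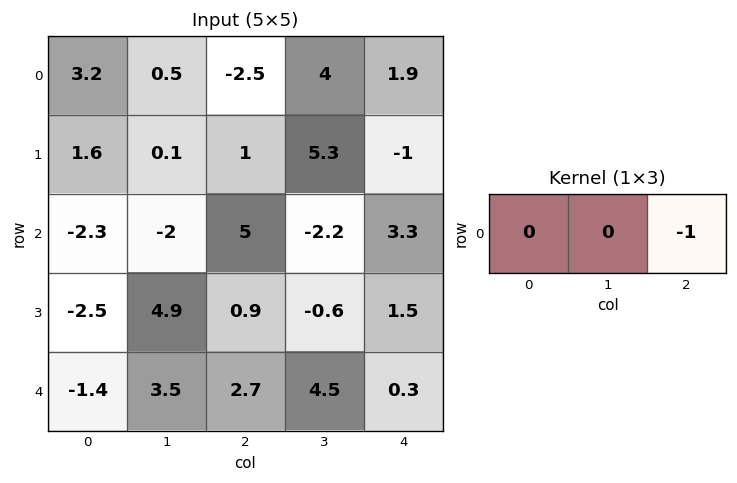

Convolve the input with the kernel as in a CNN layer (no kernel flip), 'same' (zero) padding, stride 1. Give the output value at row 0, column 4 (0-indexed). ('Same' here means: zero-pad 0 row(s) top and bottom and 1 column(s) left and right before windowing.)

0

The receptive field on the zero-padded input at this output position is [4 1.9 0]. Elementwise product with the kernel and sum: 0·-1.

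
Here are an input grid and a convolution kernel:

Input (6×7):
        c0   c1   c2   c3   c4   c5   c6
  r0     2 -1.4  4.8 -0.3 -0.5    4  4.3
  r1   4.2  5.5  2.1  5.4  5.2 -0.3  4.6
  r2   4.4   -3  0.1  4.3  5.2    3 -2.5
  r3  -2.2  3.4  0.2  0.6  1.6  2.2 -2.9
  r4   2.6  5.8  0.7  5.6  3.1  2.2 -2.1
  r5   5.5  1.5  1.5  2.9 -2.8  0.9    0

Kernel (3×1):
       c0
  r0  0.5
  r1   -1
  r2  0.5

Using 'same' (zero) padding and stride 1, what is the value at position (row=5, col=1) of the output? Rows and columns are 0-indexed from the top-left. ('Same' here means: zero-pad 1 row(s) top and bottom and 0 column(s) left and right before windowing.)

1.4

The receptive field on the zero-padded input at this output position is [5.8 / 1.5 / 0]. Elementwise product with the kernel and sum: 5.8·0.5 + 1.5·-1 + 0·0.5.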